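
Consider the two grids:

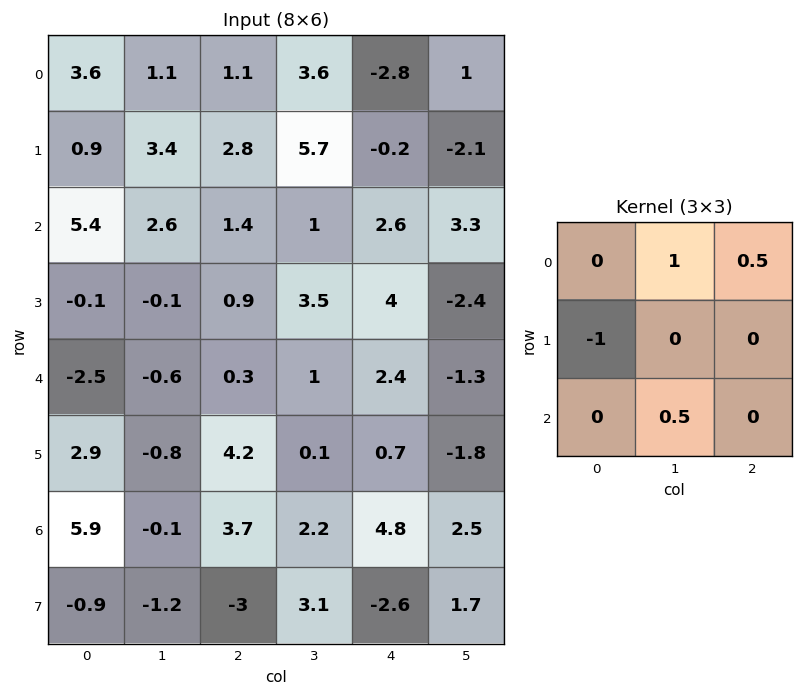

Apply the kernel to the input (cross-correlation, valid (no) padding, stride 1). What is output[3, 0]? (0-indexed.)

2.45

The receptive field on the input at this output position is [-0.1 -0.1 0.9 / -2.5 -0.6 0.3 / 2.9 -0.8 4.2]. Elementwise product with the kernel and sum: -0.1·1 + 0.9·0.5 + -2.5·-1 + -0.8·0.5.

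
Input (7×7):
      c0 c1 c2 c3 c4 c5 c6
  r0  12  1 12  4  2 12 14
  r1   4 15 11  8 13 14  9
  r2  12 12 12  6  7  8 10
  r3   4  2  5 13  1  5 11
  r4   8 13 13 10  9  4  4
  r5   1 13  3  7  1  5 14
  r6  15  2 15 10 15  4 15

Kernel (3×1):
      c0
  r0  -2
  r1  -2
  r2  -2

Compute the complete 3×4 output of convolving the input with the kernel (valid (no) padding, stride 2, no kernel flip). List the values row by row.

-56 -70 -44 -66
-48 -60 -34 -50
-48 -62 -50 -66

Output[0,0]: The receptive field on the input at this output position is [12 / 4 / 12]. Elementwise product with the kernel and sum: 12·-2 + 4·-2 + 12·-2.
Output[0,1]: The receptive field on the input at this output position is [12 / 11 / 12]. Elementwise product with the kernel and sum: 12·-2 + 11·-2 + 12·-2.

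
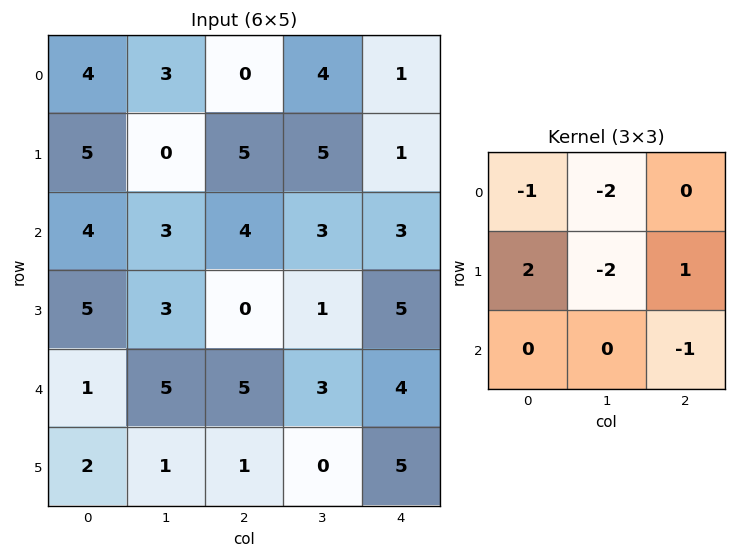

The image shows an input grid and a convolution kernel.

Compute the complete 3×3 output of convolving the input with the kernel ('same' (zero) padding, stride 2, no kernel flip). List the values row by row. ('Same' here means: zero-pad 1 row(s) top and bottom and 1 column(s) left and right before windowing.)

Output[0,0]: The receptive field on the zero-padded input at this output position is [0 0 0 / 0 4 3 / 0 5 0]. Elementwise product with the kernel and sum: 0·-1 + 0·-2 + 0·2 + 4·-2 + 3·1 + 0·-1.
Output[0,1]: The receptive field on the zero-padded input at this output position is [0 0 0 / 3 0 4 / 0 5 5]. Elementwise product with the kernel and sum: 0·-1 + 0·-2 + 3·2 + 0·-2 + 4·1 + 5·-1.

-5 5 6
-18 -10 -7
-8 0 -13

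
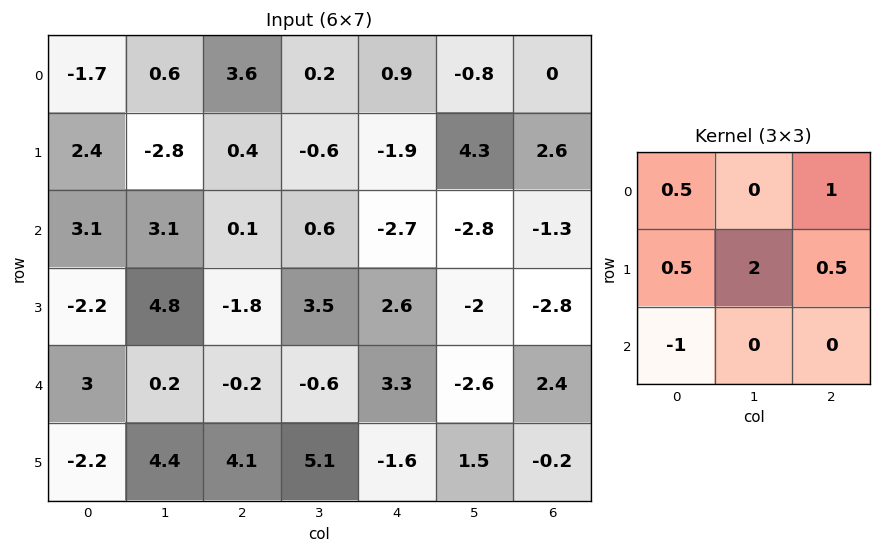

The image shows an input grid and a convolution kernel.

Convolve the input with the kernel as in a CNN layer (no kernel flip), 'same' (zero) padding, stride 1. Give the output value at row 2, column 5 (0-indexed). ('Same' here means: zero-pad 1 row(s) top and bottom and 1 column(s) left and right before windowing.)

The receptive field on the zero-padded input at this output position is [-1.9 4.3 2.6 / -2.7 -2.8 -1.3 / 2.6 -2 -2.8]. Elementwise product with the kernel and sum: -1.9·0.5 + 2.6·1 + -2.7·0.5 + -2.8·2 + -1.3·0.5 + 2.6·-1.

-8.55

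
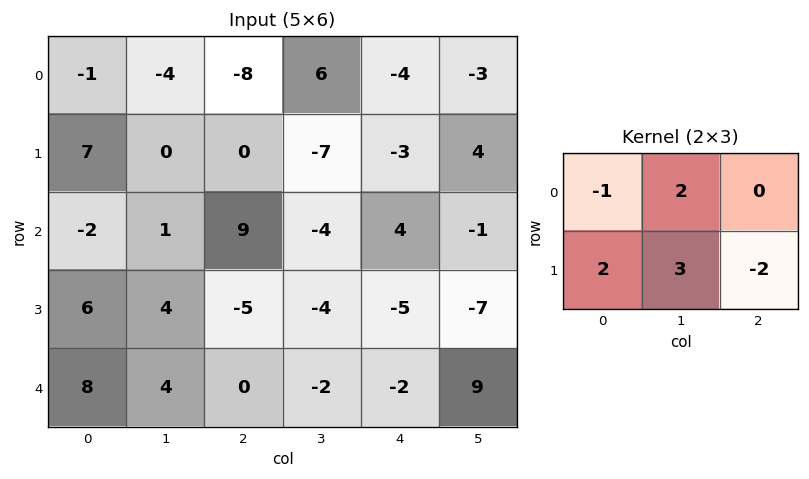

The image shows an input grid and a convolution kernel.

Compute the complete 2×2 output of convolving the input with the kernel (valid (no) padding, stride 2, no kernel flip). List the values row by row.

Output[0,0]: The receptive field on the input at this output position is [-1 -4 -8 / 7 0 0]. Elementwise product with the kernel and sum: -1·-1 + -4·2 + 7·2 + 0·3 + 0·-2.
Output[0,1]: The receptive field on the input at this output position is [-8 6 -4 / 0 -7 -3]. Elementwise product with the kernel and sum: -8·-1 + 6·2 + 0·2 + -7·3 + -3·-2.

7 5
38 -29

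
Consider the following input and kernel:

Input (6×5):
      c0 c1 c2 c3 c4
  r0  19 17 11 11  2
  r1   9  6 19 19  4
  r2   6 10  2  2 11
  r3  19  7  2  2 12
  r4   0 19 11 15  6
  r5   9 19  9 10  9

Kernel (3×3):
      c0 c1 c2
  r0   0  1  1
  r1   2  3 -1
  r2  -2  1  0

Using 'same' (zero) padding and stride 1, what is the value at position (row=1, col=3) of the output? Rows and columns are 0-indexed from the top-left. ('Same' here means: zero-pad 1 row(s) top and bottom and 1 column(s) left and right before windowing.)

The receptive field on the zero-padded input at this output position is [11 11 2 / 19 19 4 / 2 2 11]. Elementwise product with the kernel and sum: 11·1 + 2·1 + 19·2 + 19·3 + 4·-1 + 2·-2 + 2·1.

102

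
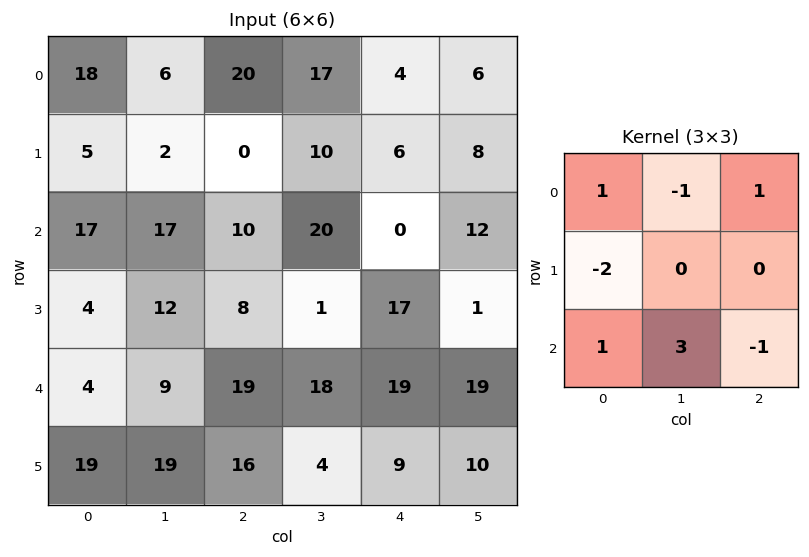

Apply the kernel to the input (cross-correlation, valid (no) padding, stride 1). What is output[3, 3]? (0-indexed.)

The receptive field on the input at this output position is [1 17 1 / 18 19 19 / 4 9 10]. Elementwise product with the kernel and sum: 1·1 + 17·-1 + 1·1 + 18·-2 + 4·1 + 9·3 + 10·-1.

-30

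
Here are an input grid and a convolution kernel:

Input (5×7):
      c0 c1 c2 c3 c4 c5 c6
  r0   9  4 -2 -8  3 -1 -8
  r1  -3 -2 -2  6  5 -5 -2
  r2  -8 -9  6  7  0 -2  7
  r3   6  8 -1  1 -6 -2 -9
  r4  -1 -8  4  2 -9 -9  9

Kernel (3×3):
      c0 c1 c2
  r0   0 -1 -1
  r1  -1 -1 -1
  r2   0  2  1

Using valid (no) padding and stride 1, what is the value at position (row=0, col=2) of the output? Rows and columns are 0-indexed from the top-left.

10

The receptive field on the input at this output position is [-2 -8 3 / -2 6 5 / 6 7 0]. Elementwise product with the kernel and sum: -8·-1 + 3·-1 + -2·-1 + 6·-1 + 5·-1 + 7·2 + 0·1.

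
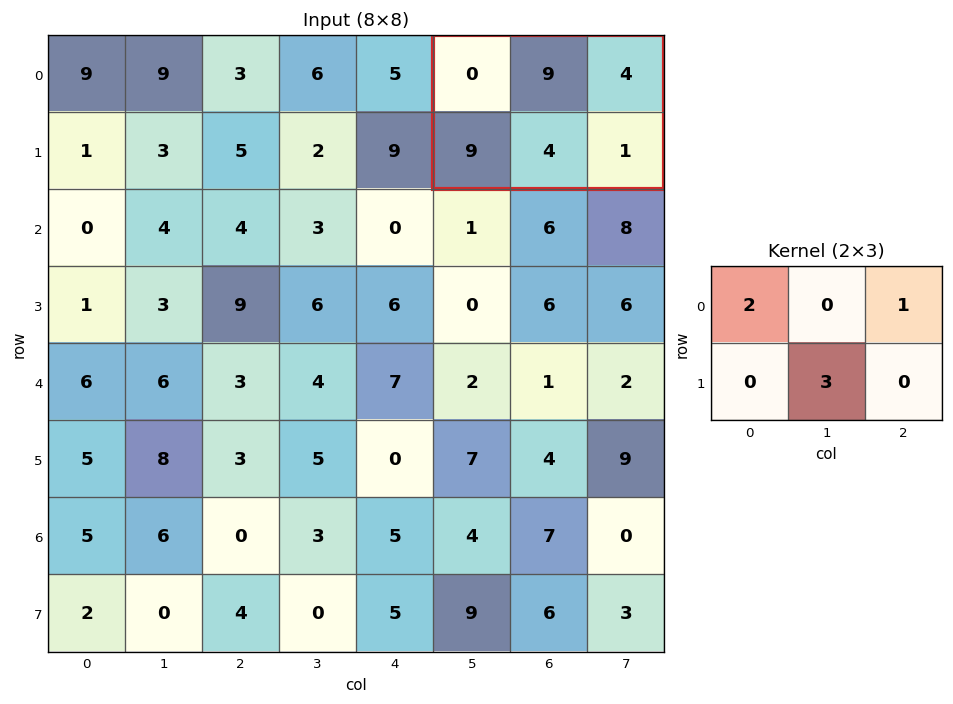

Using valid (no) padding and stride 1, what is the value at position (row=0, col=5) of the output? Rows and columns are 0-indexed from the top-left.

The receptive field on the input at this output position is [0 9 4 / 9 4 1]. Elementwise product with the kernel and sum: 0·2 + 4·1 + 4·3.

16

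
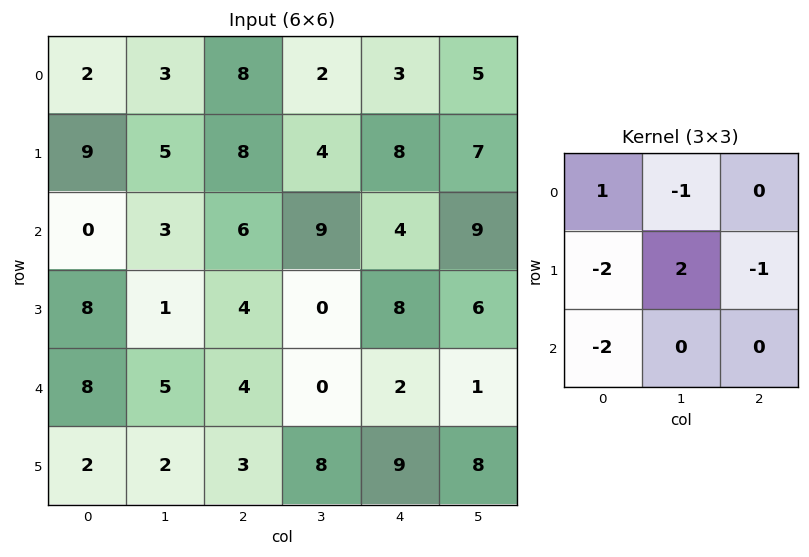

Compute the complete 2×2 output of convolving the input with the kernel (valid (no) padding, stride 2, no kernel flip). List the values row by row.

-17 -22
-37 -27

Output[0,0]: The receptive field on the input at this output position is [2 3 8 / 9 5 8 / 0 3 6]. Elementwise product with the kernel and sum: 2·1 + 3·-1 + 9·-2 + 5·2 + 8·-1 + 0·-2.
Output[0,1]: The receptive field on the input at this output position is [8 2 3 / 8 4 8 / 6 9 4]. Elementwise product with the kernel and sum: 8·1 + 2·-1 + 8·-2 + 4·2 + 8·-1 + 6·-2.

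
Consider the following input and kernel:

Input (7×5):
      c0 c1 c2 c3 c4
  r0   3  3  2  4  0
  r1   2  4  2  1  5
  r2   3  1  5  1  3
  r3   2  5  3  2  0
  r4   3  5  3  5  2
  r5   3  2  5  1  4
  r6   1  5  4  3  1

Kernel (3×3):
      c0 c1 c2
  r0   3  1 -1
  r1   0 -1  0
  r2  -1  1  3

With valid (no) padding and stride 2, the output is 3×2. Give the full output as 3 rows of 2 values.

19 14
11 19
25 13

Output[0,0]: The receptive field on the input at this output position is [3 3 2 / 2 4 2 / 3 1 5]. Elementwise product with the kernel and sum: 3·3 + 3·1 + 2·-1 + 4·-1 + 3·-1 + 1·1 + 5·3.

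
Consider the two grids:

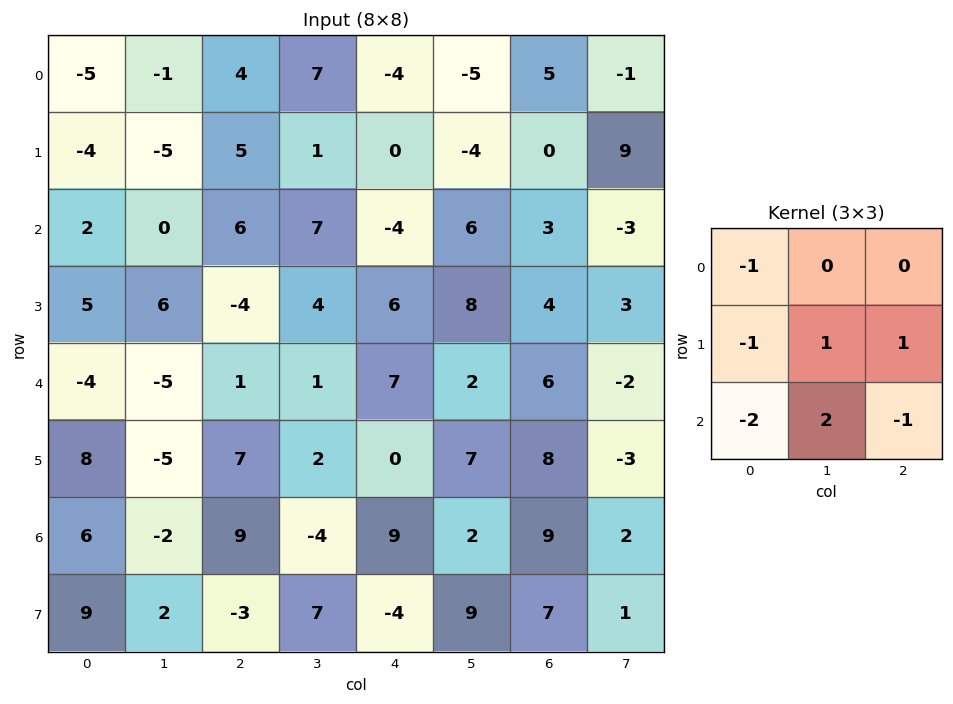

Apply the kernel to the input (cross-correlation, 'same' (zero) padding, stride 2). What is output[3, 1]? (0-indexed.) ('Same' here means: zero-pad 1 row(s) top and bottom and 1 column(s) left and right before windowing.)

-5

The receptive field on the zero-padded input at this output position is [-5 7 2 / -2 9 -4 / 2 -3 7]. Elementwise product with the kernel and sum: -5·-1 + -2·-1 + 9·1 + -4·1 + 2·-2 + -3·2 + 7·-1.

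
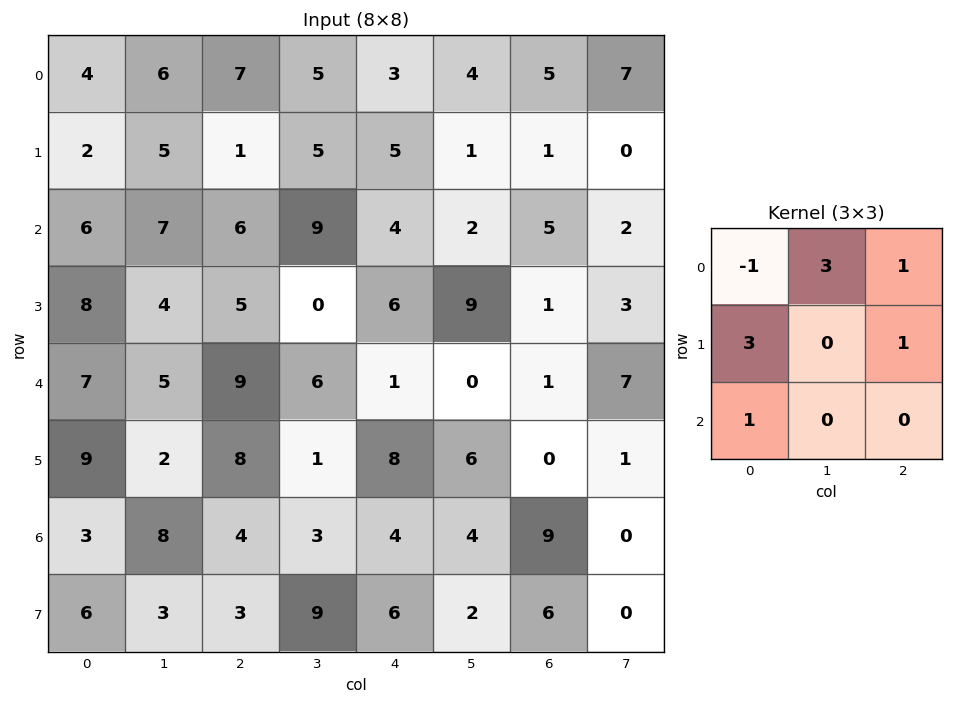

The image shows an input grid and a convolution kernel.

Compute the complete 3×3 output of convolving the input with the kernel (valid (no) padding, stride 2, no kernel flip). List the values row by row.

34 25 34
57 55 27
55 46 28

Output[0,0]: The receptive field on the input at this output position is [4 6 7 / 2 5 1 / 6 7 6]. Elementwise product with the kernel and sum: 4·-1 + 6·3 + 7·1 + 2·3 + 1·1 + 6·1.
Output[0,1]: The receptive field on the input at this output position is [7 5 3 / 1 5 5 / 6 9 4]. Elementwise product with the kernel and sum: 7·-1 + 5·3 + 3·1 + 1·3 + 5·1 + 6·1.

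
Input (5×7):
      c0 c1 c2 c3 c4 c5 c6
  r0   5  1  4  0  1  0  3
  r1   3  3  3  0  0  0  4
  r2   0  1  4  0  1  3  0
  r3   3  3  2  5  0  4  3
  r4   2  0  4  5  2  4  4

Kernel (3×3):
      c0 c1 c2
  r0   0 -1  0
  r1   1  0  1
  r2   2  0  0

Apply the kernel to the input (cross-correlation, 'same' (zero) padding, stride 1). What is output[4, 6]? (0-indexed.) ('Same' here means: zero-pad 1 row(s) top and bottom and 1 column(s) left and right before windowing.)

1

The receptive field on the zero-padded input at this output position is [4 3 0 / 4 4 0 / 0 0 0]. Elementwise product with the kernel and sum: 3·-1 + 4·1 + 0·1 + 0·2.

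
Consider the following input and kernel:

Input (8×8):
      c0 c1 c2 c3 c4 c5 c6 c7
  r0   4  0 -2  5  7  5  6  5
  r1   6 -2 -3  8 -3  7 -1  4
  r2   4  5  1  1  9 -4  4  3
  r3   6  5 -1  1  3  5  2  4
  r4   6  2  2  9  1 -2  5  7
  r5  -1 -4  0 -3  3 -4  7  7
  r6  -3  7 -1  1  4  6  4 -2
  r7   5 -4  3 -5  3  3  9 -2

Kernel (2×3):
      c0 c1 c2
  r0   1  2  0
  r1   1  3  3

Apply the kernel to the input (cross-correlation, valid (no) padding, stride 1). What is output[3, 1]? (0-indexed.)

38

The receptive field on the input at this output position is [5 -1 1 / 2 2 9]. Elementwise product with the kernel and sum: 5·1 + -1·2 + 2·1 + 2·3 + 9·3.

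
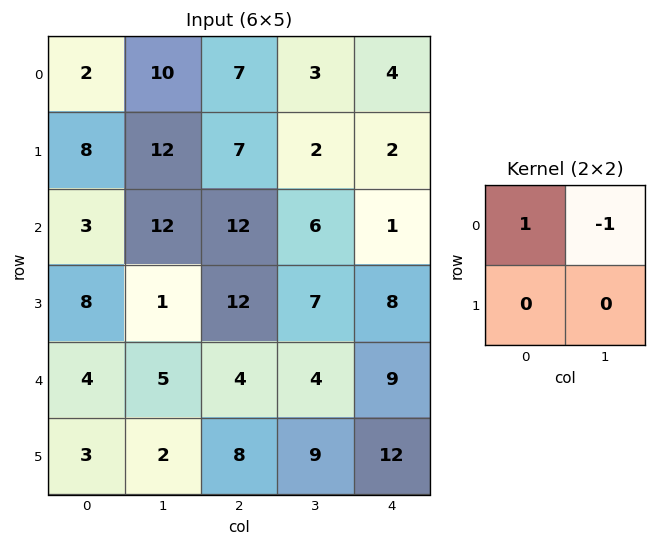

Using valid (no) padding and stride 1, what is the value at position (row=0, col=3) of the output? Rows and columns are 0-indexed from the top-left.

-1

The receptive field on the input at this output position is [3 4 / 2 2]. Elementwise product with the kernel and sum: 3·1 + 4·-1.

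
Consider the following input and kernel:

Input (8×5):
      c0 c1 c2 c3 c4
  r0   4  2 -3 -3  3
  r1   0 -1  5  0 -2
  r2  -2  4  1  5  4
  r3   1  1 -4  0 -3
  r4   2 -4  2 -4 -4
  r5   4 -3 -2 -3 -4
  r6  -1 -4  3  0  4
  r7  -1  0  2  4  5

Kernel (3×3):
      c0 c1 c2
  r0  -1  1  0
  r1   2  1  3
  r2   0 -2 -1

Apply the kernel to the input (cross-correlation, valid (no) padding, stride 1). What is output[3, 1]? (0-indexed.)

-16

The receptive field on the input at this output position is [1 -4 0 / -4 2 -4 / -3 -2 -3]. Elementwise product with the kernel and sum: 1·-1 + -4·1 + -4·2 + 2·1 + -4·3 + -2·-2 + -3·-1.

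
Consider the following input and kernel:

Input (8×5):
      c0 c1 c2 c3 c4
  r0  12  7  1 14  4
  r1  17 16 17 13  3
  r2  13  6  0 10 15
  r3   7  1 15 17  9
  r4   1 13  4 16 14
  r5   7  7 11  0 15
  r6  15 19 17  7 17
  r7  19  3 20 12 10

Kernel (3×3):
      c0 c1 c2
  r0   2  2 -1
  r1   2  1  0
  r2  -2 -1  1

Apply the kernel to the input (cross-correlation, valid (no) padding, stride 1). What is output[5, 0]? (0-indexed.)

45

The receptive field on the input at this output position is [7 7 11 / 15 19 17 / 19 3 20]. Elementwise product with the kernel and sum: 7·2 + 7·2 + 11·-1 + 15·2 + 19·1 + 19·-2 + 3·-1 + 20·1.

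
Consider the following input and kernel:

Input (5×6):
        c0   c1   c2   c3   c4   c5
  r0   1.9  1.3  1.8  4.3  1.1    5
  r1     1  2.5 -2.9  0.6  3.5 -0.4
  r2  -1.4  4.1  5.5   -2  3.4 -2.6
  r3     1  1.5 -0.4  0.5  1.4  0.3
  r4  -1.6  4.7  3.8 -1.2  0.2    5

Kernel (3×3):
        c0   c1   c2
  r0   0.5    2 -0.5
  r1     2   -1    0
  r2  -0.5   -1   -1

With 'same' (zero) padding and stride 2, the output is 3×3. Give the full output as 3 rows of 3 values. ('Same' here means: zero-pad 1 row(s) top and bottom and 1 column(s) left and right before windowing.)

Output[0,0]: The receptive field on the zero-padded input at this output position is [0 0 0 / 0 1.9 1.3 / 0 1 2.5]. Elementwise product with the kernel and sum: 0·0.5 + 0·2 + 0·-0.5 + 0·2 + 1.9·-1 + 0·-0.5 + 1·-1 + 2.5·-1.

-5.4 1.85 4.1
-0.35 -3 -1.85
2.85 5.3 0.3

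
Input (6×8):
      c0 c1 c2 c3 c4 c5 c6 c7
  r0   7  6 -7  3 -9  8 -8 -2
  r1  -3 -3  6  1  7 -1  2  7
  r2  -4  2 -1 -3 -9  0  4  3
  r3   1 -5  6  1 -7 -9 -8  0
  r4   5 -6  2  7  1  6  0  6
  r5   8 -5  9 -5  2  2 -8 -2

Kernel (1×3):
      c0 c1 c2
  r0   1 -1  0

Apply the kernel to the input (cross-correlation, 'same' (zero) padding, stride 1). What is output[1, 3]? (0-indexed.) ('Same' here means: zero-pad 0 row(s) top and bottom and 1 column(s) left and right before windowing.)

The receptive field on the zero-padded input at this output position is [6 1 7]. Elementwise product with the kernel and sum: 6·1 + 1·-1.

5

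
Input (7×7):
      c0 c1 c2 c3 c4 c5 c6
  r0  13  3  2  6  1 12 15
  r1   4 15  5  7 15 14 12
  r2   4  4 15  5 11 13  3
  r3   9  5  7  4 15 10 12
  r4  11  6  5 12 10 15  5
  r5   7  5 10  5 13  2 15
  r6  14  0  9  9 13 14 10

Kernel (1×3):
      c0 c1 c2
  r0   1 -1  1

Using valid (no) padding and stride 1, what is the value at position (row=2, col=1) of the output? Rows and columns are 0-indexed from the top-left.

-6

The receptive field on the input at this output position is [4 15 5]. Elementwise product with the kernel and sum: 4·1 + 15·-1 + 5·1.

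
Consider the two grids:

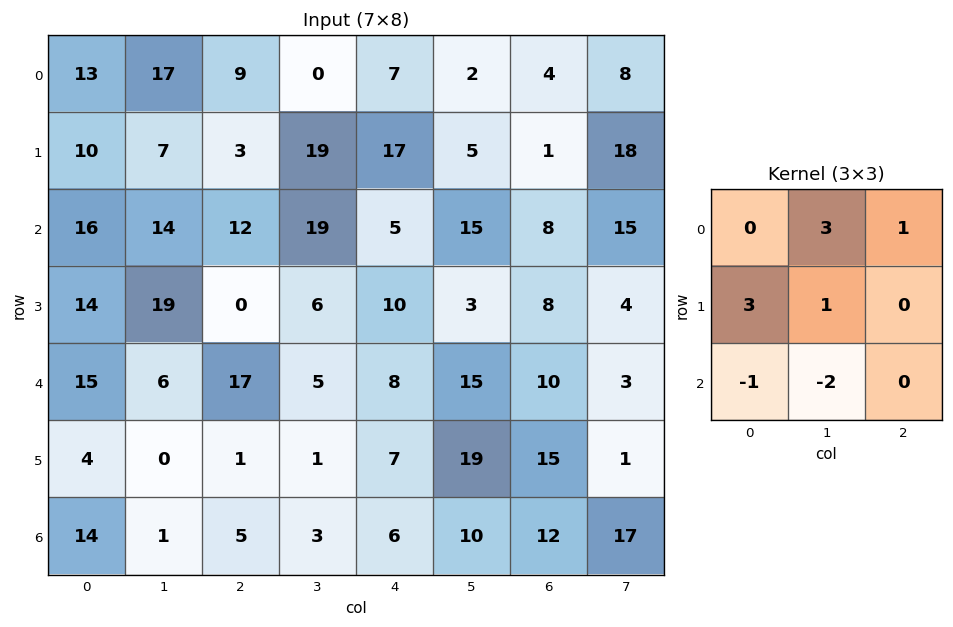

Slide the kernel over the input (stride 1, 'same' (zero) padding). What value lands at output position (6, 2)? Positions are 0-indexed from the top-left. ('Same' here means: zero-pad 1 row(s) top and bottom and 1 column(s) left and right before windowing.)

The receptive field on the zero-padded input at this output position is [0 1 1 / 1 5 3 / 0 0 0]. Elementwise product with the kernel and sum: 1·3 + 1·1 + 1·3 + 5·1 + 0·-1 + 0·-2.

12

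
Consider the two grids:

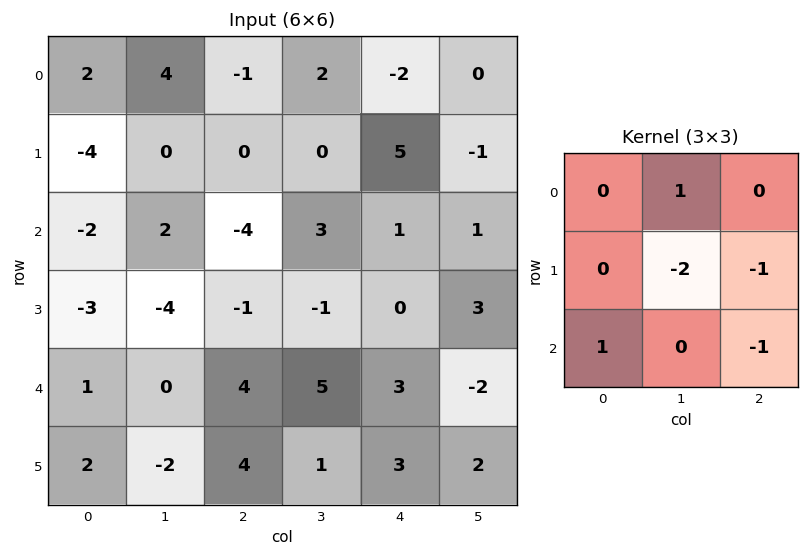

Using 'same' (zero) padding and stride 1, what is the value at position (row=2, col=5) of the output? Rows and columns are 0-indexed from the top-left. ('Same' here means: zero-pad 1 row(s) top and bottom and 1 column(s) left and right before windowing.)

The receptive field on the zero-padded input at this output position is [5 -1 0 / 1 1 0 / 0 3 0]. Elementwise product with the kernel and sum: -1·1 + 1·-2 + 0·-1 + 0·1 + 0·-1.

-3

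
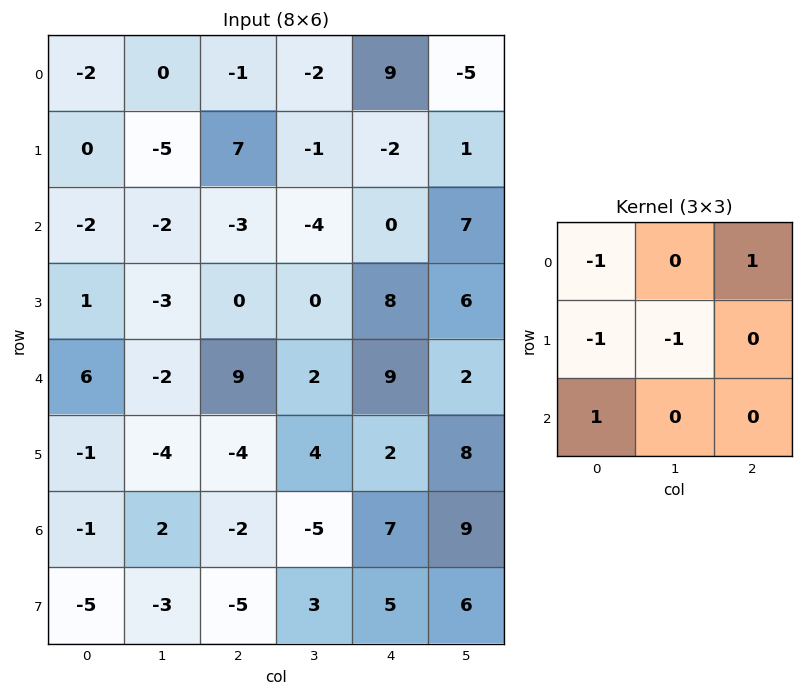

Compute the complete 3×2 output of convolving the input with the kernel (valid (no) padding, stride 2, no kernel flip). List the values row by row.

Output[0,0]: The receptive field on the input at this output position is [-2 0 -1 / 0 -5 7 / -2 -2 -3]. Elementwise product with the kernel and sum: -2·-1 + -1·1 + 0·-1 + -5·-1 + -2·1.
Output[0,1]: The receptive field on the input at this output position is [-1 -2 9 / 7 -1 -2 / -3 -4 0]. Elementwise product with the kernel and sum: -1·-1 + 9·1 + 7·-1 + -1·-1 + -3·1.

4 1
7 12
7 -2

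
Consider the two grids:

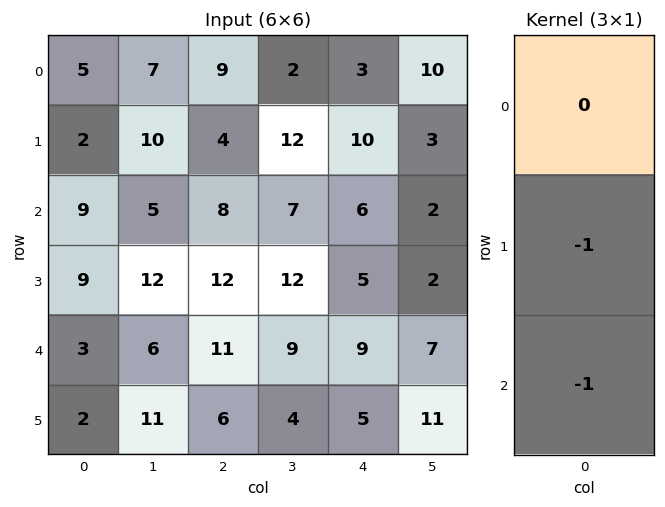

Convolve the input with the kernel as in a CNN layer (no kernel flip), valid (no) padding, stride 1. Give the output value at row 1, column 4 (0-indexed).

-11

The receptive field on the input at this output position is [10 / 6 / 5]. Elementwise product with the kernel and sum: 6·-1 + 5·-1.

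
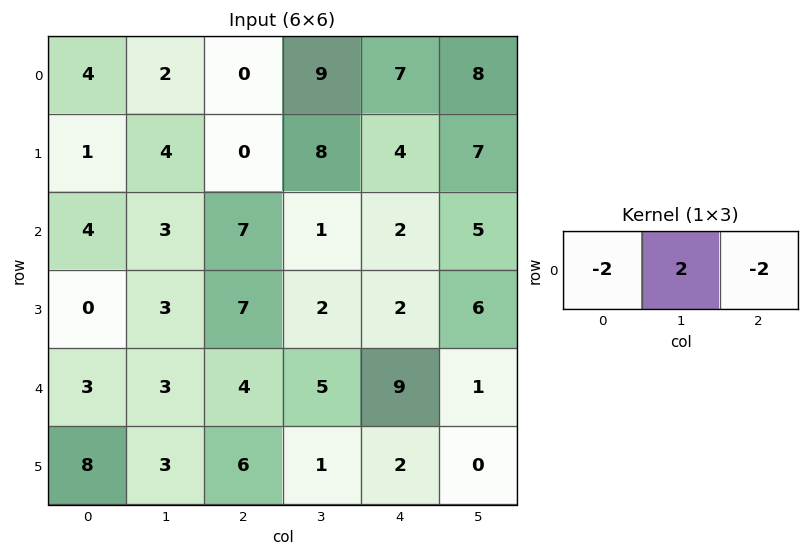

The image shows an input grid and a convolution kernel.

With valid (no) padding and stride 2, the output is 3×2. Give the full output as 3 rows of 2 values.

-4 4
-16 -16
-8 -16

Output[0,0]: The receptive field on the input at this output position is [4 2 0]. Elementwise product with the kernel and sum: 4·-2 + 2·2 + 0·-2.
Output[0,1]: The receptive field on the input at this output position is [0 9 7]. Elementwise product with the kernel and sum: 0·-2 + 9·2 + 7·-2.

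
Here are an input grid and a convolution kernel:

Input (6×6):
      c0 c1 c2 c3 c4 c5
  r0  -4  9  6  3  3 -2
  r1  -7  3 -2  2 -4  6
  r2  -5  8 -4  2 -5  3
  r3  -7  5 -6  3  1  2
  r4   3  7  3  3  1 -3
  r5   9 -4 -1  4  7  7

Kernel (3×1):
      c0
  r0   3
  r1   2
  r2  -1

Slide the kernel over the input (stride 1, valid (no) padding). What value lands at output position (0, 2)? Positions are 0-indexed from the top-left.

The receptive field on the input at this output position is [6 / -2 / -4]. Elementwise product with the kernel and sum: 6·3 + -2·2 + -4·-1.

18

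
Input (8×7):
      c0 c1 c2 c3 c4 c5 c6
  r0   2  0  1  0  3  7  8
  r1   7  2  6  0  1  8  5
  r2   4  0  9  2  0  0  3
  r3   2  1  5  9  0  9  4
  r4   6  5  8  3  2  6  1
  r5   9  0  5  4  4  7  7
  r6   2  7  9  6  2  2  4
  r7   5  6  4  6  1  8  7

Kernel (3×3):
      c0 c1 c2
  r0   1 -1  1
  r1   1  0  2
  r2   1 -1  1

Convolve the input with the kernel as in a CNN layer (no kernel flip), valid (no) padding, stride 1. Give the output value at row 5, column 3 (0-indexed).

30

The receptive field on the input at this output position is [4 4 7 / 6 2 2 / 6 1 8]. Elementwise product with the kernel and sum: 4·1 + 4·-1 + 7·1 + 6·1 + 2·2 + 6·1 + 1·-1 + 8·1.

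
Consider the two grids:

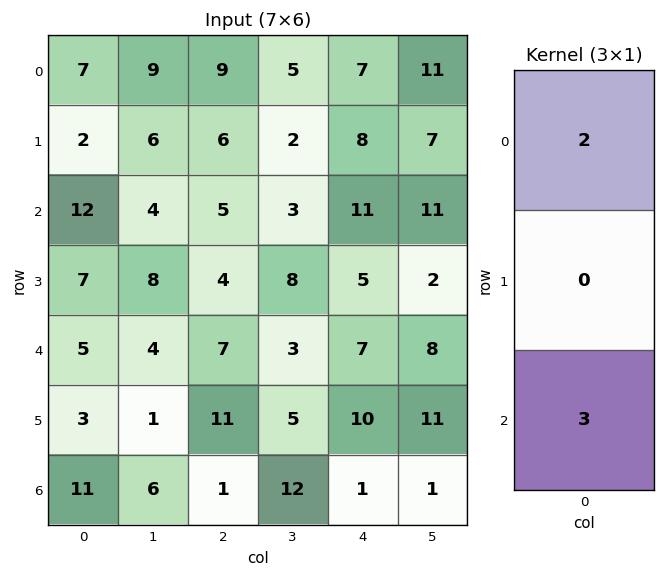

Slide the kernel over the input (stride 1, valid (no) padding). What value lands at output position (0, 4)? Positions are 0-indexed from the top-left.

The receptive field on the input at this output position is [7 / 8 / 11]. Elementwise product with the kernel and sum: 7·2 + 11·3.

47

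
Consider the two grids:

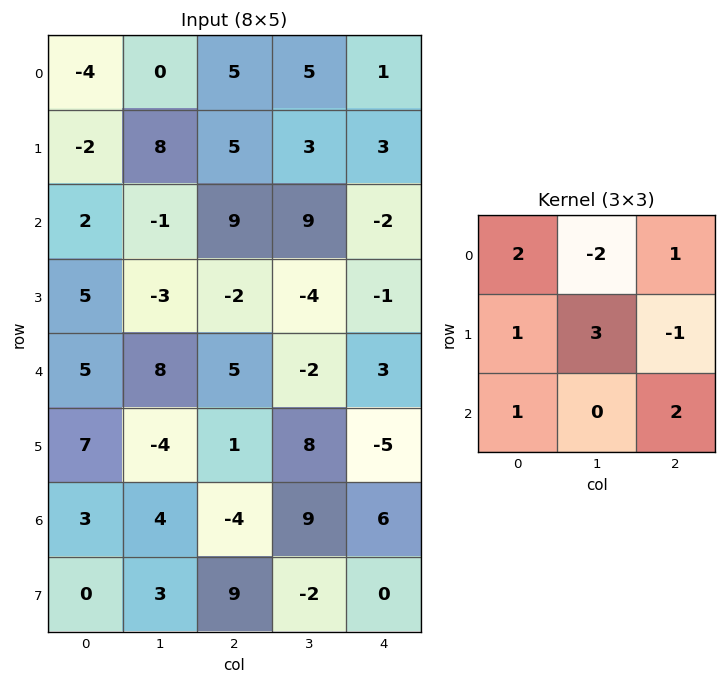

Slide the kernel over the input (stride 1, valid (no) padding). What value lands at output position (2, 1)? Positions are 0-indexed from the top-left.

-12

The receptive field on the input at this output position is [-1 9 9 / -3 -2 -4 / 8 5 -2]. Elementwise product with the kernel and sum: -1·2 + 9·-2 + 9·1 + -3·1 + -2·3 + -4·-1 + 8·1 + -2·2.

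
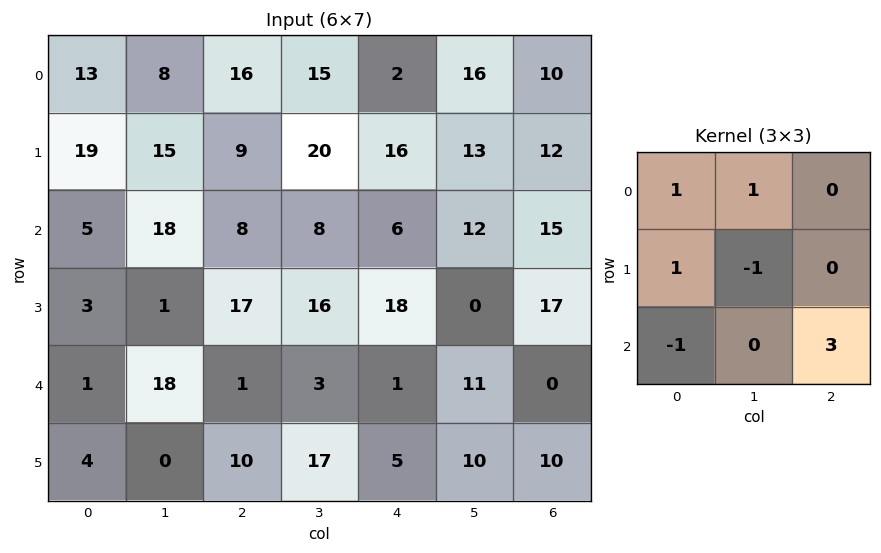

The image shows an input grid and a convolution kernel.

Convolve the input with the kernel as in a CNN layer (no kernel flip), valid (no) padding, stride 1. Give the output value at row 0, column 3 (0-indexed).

The receptive field on the input at this output position is [15 2 16 / 20 16 13 / 8 6 12]. Elementwise product with the kernel and sum: 15·1 + 2·1 + 20·1 + 16·-1 + 8·-1 + 12·3.

49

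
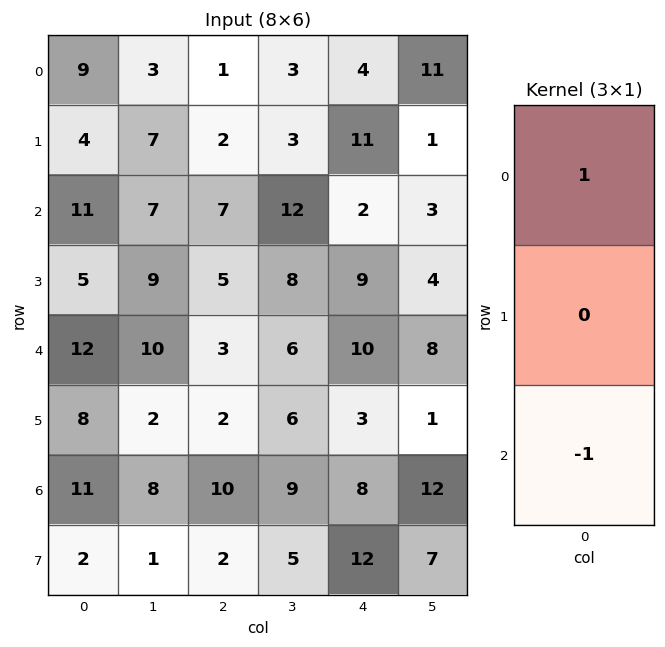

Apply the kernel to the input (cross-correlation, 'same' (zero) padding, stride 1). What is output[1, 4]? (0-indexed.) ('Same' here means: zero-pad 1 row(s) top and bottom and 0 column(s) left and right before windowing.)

2

The receptive field on the zero-padded input at this output position is [4 / 11 / 2]. Elementwise product with the kernel and sum: 4·1 + 2·-1.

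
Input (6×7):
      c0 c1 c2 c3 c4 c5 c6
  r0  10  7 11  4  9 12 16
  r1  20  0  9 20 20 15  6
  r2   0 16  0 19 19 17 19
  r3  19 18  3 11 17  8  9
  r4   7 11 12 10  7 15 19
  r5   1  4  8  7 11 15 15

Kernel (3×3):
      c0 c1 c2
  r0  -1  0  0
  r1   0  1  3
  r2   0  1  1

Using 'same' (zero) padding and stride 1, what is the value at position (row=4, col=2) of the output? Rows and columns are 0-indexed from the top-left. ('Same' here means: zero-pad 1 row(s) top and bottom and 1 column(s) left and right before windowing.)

39

The receptive field on the zero-padded input at this output position is [18 3 11 / 11 12 10 / 4 8 7]. Elementwise product with the kernel and sum: 18·-1 + 12·1 + 10·3 + 8·1 + 7·1.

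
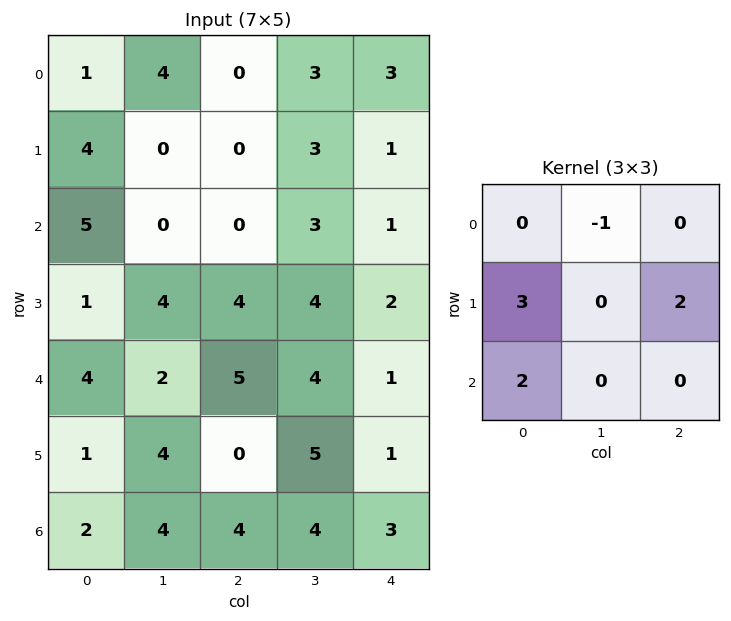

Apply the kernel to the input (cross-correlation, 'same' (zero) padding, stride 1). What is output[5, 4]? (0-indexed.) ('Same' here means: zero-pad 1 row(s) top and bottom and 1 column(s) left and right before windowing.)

The receptive field on the zero-padded input at this output position is [4 1 0 / 5 1 0 / 4 3 0]. Elementwise product with the kernel and sum: 1·-1 + 5·3 + 0·2 + 4·2.

22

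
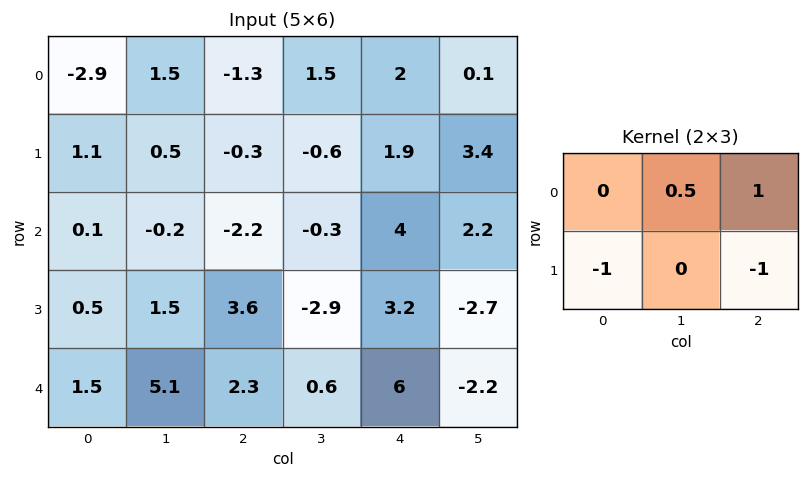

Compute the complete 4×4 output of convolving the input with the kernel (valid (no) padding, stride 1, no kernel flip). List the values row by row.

Output[0,0]: The receptive field on the input at this output position is [-2.9 1.5 -1.3 / 1.1 0.5 -0.3]. Elementwise product with the kernel and sum: 1.5·0.5 + -1.3·1 + 1.1·-1 + -0.3·-1.
Output[0,1]: The receptive field on the input at this output position is [1.5 -1.3 1.5 / 0.5 -0.3 -0.6]. Elementwise product with the kernel and sum: -1.3·0.5 + 1.5·1 + 0.5·-1 + -0.6·-1.

-1.35 0.95 1.15 -1.7
2.05 -0.25 -0.2 2.45
-6.4 -0 -2.95 9.8
0.55 -6.8 -6.55 0.5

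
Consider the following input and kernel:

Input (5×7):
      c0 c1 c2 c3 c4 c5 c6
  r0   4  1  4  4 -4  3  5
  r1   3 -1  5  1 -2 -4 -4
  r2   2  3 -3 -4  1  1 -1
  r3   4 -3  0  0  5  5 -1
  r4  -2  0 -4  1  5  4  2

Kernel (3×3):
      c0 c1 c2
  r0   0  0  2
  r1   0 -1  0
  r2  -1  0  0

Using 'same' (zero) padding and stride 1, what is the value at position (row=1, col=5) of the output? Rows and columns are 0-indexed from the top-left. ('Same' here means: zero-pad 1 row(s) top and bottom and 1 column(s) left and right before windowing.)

13

The receptive field on the zero-padded input at this output position is [-4 3 5 / -2 -4 -4 / 1 1 -1]. Elementwise product with the kernel and sum: 5·2 + -4·-1 + 1·-1.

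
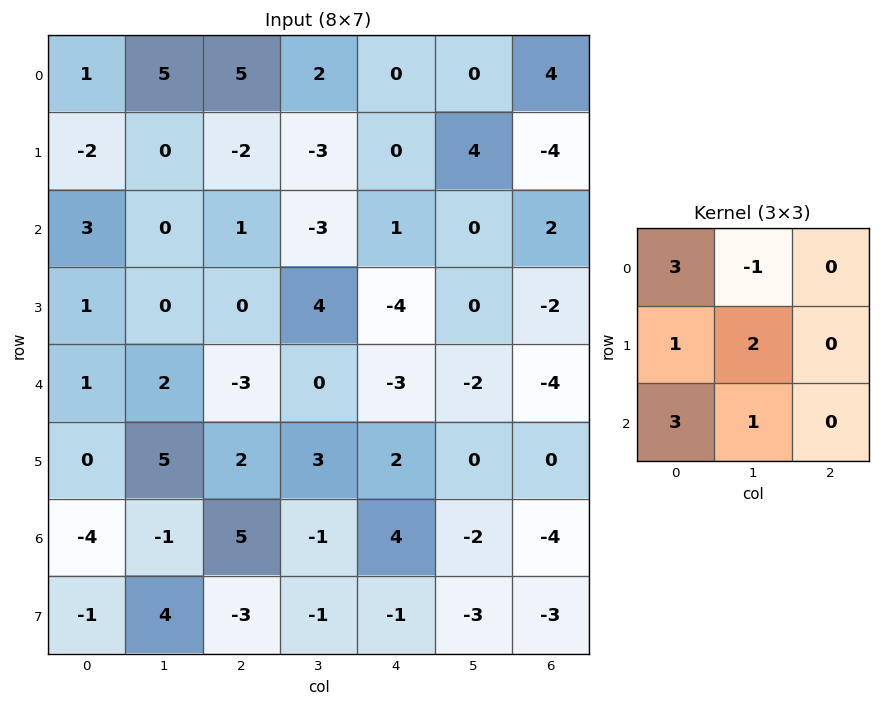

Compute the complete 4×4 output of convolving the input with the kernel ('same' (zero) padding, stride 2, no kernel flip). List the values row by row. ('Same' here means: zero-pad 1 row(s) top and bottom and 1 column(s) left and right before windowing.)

Output[0,0]: The receptive field on the zero-padded input at this output position is [0 0 0 / 0 1 5 / 0 -2 0]. Elementwise product with the kernel and sum: 0·3 + 0·-1 + 0·1 + 1·2 + 0·3 + -2·1.

0 13 -7 16
9 4 -2 18
1 13 21 -8
-9 31 10 -22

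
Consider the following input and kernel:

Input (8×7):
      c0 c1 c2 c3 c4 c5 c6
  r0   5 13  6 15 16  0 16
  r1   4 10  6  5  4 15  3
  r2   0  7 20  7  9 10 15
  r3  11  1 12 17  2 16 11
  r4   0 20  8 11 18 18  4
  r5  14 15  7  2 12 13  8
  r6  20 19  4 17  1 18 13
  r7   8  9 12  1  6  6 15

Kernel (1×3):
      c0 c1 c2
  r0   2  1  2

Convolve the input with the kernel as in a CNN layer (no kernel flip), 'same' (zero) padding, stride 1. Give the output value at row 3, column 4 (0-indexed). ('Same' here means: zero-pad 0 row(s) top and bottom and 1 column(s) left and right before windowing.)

68

The receptive field on the zero-padded input at this output position is [17 2 16]. Elementwise product with the kernel and sum: 17·2 + 2·1 + 16·2.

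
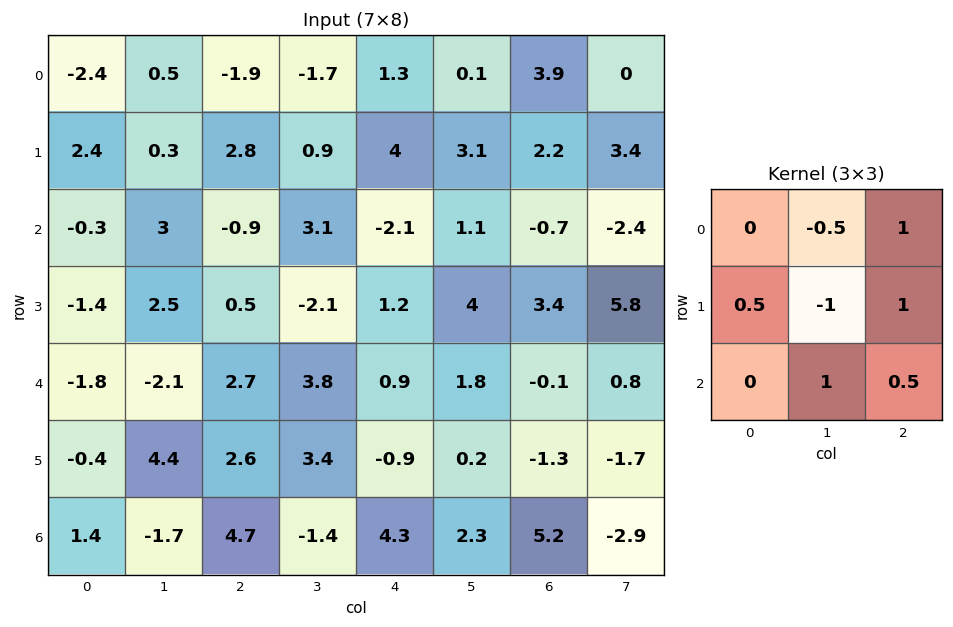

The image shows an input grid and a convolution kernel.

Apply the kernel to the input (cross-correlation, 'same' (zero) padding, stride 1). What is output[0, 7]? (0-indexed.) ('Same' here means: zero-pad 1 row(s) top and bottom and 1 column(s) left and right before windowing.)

The receptive field on the zero-padded input at this output position is [0 0 0 / 3.9 0 0 / 2.2 3.4 0]. Elementwise product with the kernel and sum: 0·-0.5 + 0·1 + 3.9·0.5 + 0·-1 + 0·1 + 3.4·1 + 0·0.5.

5.35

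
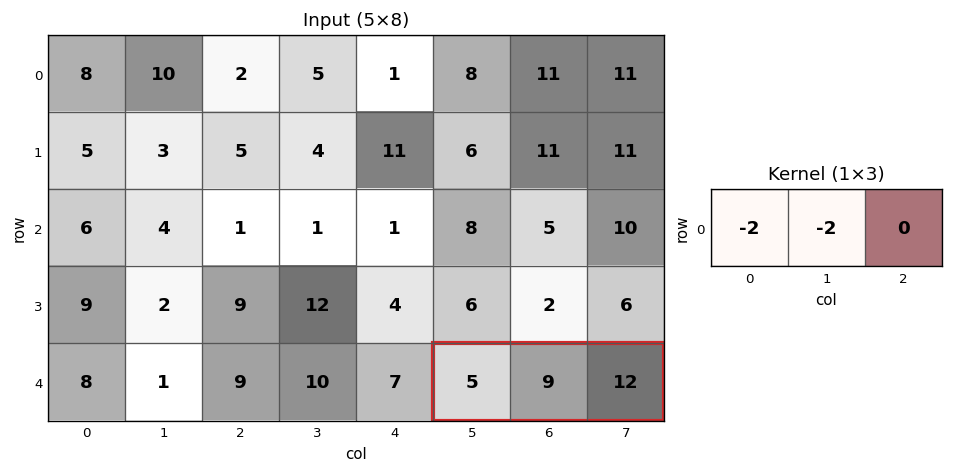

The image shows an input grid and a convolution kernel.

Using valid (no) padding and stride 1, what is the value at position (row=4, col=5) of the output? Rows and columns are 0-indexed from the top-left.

-28

The receptive field on the input at this output position is [5 9 12]. Elementwise product with the kernel and sum: 5·-2 + 9·-2.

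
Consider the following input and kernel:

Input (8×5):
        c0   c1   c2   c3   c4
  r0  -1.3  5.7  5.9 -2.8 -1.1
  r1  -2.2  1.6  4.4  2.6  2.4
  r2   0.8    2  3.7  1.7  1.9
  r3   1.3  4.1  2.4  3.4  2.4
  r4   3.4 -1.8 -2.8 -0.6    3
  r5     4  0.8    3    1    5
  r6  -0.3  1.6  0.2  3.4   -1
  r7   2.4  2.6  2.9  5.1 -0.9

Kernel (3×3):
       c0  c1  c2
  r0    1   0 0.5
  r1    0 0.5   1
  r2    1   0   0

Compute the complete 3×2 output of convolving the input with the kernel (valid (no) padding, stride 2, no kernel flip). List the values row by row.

Output[0,0]: The receptive field on the input at this output position is [-1.3 5.7 5.9 / -2.2 1.6 4.4 / 0.8 2 3.7]. Elementwise product with the kernel and sum: -1.3·1 + 5.9·0.5 + 1.6·0.5 + 4.4·1 + 0.8·1.

7.65 12.75
10.5 5.95
5.1 4.4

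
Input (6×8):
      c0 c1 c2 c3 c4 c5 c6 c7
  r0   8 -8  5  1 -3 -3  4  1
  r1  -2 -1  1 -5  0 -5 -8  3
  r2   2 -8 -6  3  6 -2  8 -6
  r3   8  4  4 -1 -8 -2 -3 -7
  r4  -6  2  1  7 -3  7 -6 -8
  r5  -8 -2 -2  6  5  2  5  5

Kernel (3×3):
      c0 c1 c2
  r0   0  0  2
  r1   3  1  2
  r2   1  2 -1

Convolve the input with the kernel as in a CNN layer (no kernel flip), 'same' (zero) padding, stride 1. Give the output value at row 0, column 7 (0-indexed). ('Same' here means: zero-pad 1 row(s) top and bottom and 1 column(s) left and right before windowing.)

11

The receptive field on the zero-padded input at this output position is [0 0 0 / 4 1 0 / -8 3 0]. Elementwise product with the kernel and sum: 0·2 + 4·3 + 1·1 + 0·2 + -8·1 + 3·2 + 0·-1.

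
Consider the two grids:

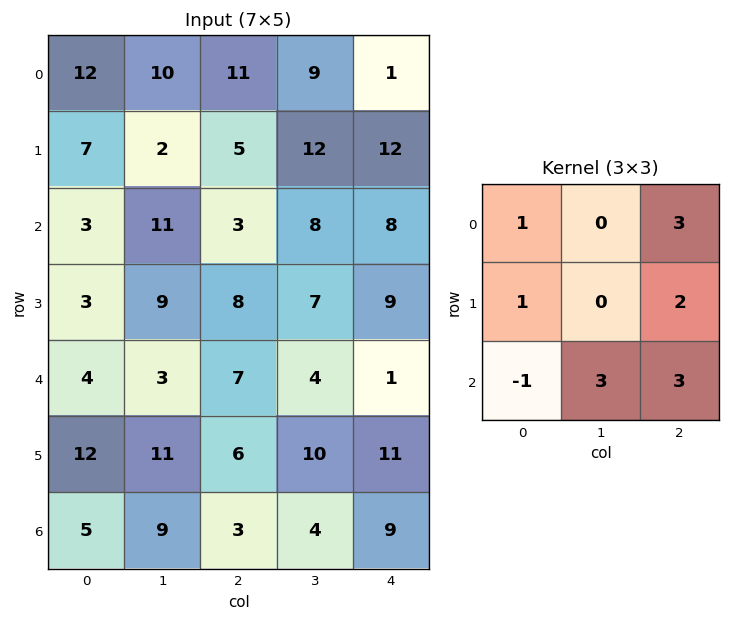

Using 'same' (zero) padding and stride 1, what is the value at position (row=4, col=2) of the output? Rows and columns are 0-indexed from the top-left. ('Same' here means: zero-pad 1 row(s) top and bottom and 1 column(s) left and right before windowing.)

78

The receptive field on the zero-padded input at this output position is [9 8 7 / 3 7 4 / 11 6 10]. Elementwise product with the kernel and sum: 9·1 + 7·3 + 3·1 + 4·2 + 11·-1 + 6·3 + 10·3.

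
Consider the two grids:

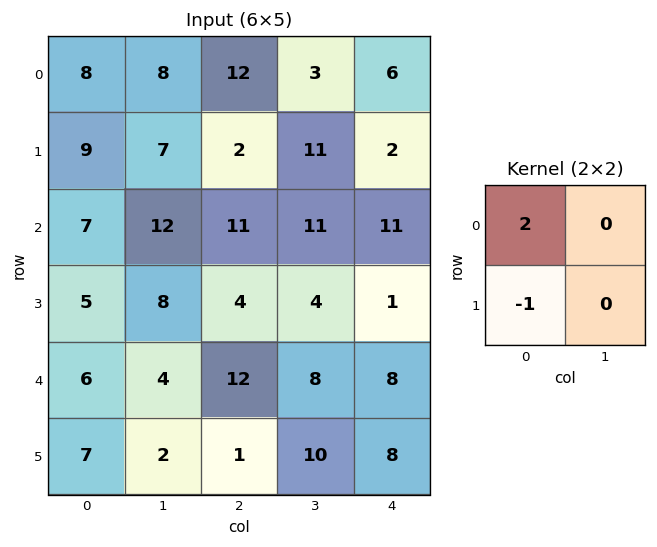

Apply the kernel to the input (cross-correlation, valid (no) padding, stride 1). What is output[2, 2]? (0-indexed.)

The receptive field on the input at this output position is [11 11 / 4 4]. Elementwise product with the kernel and sum: 11·2 + 4·-1.

18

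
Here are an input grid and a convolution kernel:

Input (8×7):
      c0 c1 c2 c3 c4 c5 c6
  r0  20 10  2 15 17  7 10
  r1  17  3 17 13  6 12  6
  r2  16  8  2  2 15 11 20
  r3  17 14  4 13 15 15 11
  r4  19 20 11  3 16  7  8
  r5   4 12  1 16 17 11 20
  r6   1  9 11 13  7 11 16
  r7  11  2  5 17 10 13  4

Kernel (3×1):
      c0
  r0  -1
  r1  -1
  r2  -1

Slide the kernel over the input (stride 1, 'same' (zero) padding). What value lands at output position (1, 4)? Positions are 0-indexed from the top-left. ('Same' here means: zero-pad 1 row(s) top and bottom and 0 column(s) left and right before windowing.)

-38

The receptive field on the zero-padded input at this output position is [17 / 6 / 15]. Elementwise product with the kernel and sum: 17·-1 + 6·-1 + 15·-1.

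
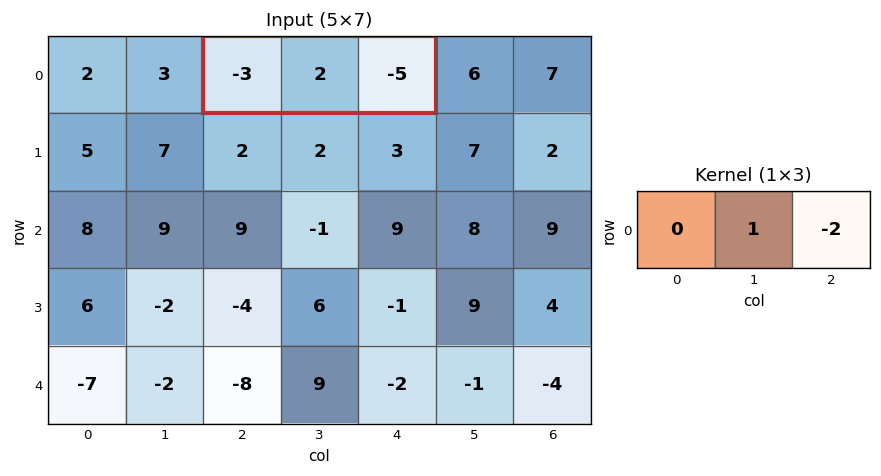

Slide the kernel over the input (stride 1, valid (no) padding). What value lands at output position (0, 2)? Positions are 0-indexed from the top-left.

12

The receptive field on the input at this output position is [-3 2 -5]. Elementwise product with the kernel and sum: 2·1 + -5·-2.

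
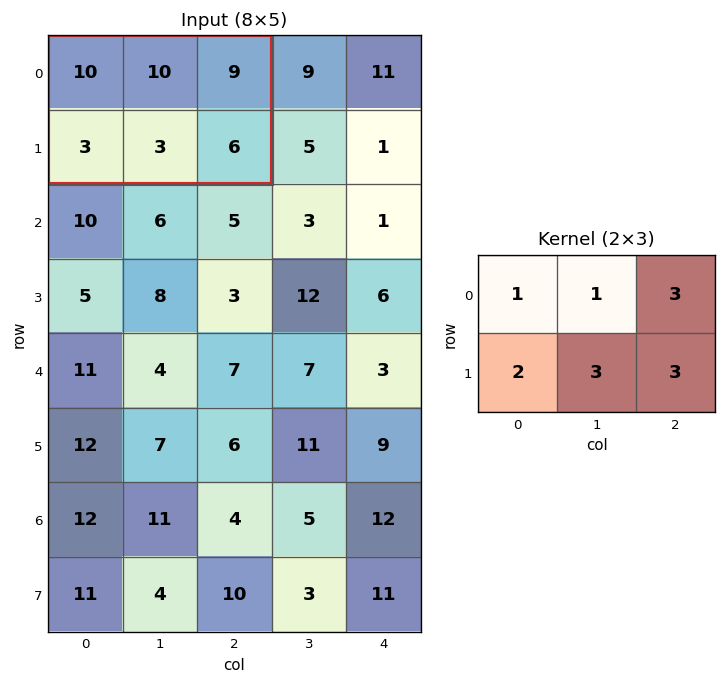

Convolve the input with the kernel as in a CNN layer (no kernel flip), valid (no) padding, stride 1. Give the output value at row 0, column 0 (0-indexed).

The receptive field on the input at this output position is [10 10 9 / 3 3 6]. Elementwise product with the kernel and sum: 10·1 + 10·1 + 9·3 + 3·2 + 3·3 + 6·3.

80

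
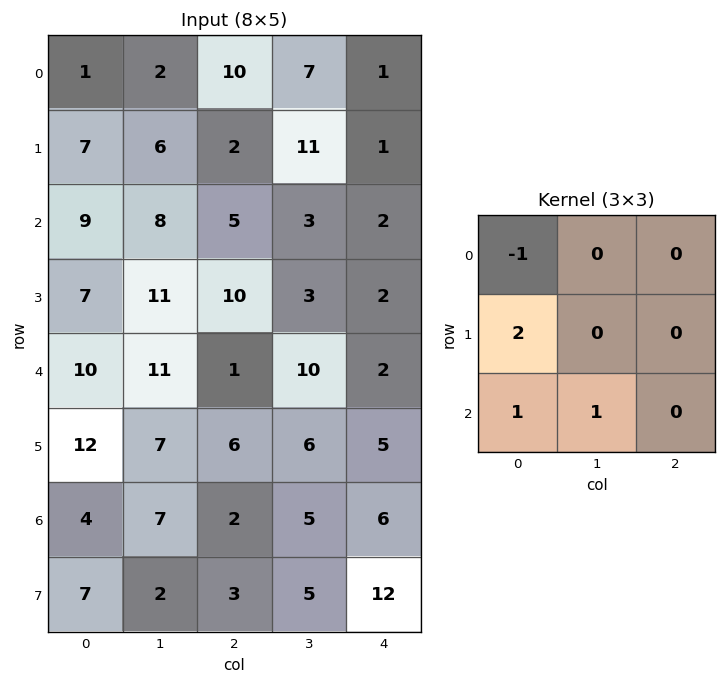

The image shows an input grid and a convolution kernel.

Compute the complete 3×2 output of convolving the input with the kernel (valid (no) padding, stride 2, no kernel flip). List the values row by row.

Output[0,0]: The receptive field on the input at this output position is [1 2 10 / 7 6 2 / 9 8 5]. Elementwise product with the kernel and sum: 1·-1 + 7·2 + 9·1 + 8·1.

30 2
26 26
25 18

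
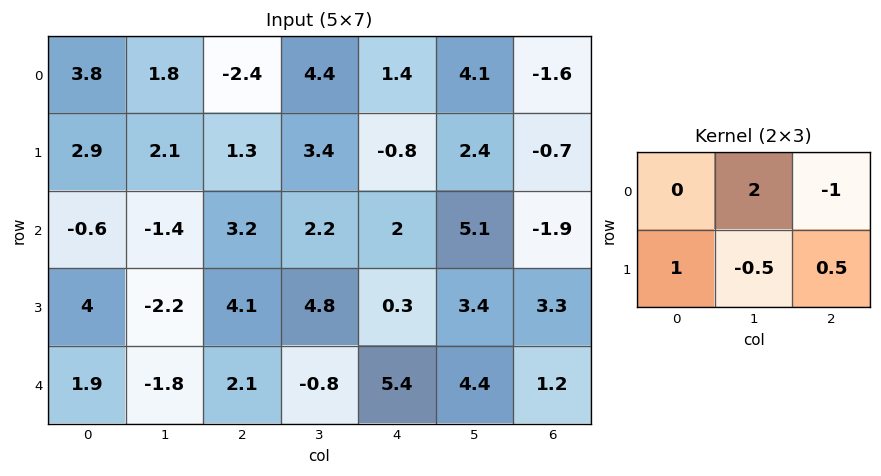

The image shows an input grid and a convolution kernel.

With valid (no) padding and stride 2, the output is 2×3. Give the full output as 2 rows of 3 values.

Output[0,0]: The receptive field on the input at this output position is [3.8 1.8 -2.4 / 2.9 2.1 1.3]. Elementwise product with the kernel and sum: 1.8·2 + -2.4·-1 + 2.9·1 + 2.1·-0.5 + 1.3·0.5.
Output[0,1]: The receptive field on the input at this output position is [-2.4 4.4 1.4 / 1.3 3.4 -0.8]. Elementwise product with the kernel and sum: 4.4·2 + 1.4·-1 + 1.3·1 + 3.4·-0.5 + -0.8·0.5.

8.5 6.6 7.45
1.15 4.25 12.35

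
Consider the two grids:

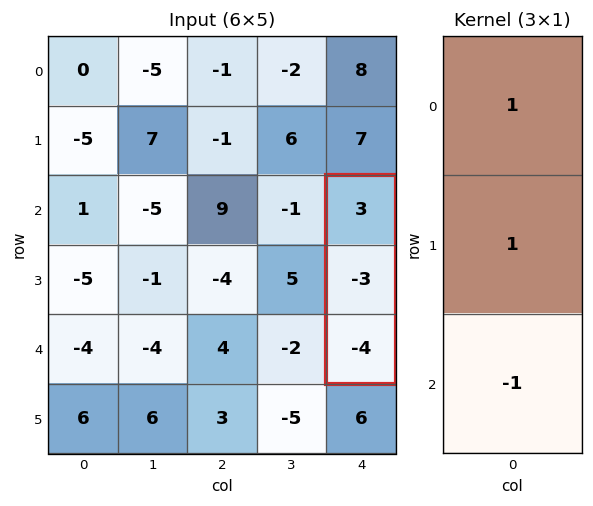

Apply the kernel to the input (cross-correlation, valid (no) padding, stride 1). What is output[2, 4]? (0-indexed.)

The receptive field on the input at this output position is [3 / -3 / -4]. Elementwise product with the kernel and sum: 3·1 + -3·1 + -4·-1.

4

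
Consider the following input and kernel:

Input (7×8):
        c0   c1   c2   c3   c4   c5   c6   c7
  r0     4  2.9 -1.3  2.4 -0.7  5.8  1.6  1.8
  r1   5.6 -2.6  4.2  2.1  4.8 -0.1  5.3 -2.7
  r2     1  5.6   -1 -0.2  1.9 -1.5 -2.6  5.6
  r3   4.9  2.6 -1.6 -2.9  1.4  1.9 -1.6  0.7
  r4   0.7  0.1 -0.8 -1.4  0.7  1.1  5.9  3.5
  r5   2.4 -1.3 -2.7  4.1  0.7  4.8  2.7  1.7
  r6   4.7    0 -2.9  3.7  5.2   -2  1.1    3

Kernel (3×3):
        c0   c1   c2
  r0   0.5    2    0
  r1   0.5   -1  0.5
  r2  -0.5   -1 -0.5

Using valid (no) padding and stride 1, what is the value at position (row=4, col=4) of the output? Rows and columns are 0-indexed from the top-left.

The receptive field on the input at this output position is [0.7 1.1 5.9 / 0.7 4.8 2.7 / 5.2 -2 1.1]. Elementwise product with the kernel and sum: 0.7·0.5 + 1.1·2 + 0.7·0.5 + 4.8·-1 + 2.7·0.5 + 5.2·-0.5 + -2·-1 + 1.1·-0.5.

-1.7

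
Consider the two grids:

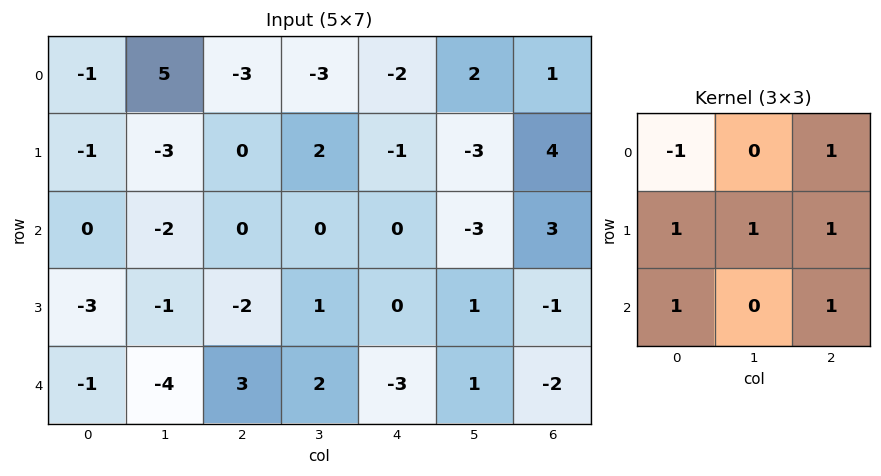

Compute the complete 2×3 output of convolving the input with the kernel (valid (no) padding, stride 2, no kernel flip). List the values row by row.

-6 2 6
-4 -1 -2

Output[0,0]: The receptive field on the input at this output position is [-1 5 -3 / -1 -3 0 / 0 -2 0]. Elementwise product with the kernel and sum: -1·-1 + -3·1 + -1·1 + -3·1 + 0·1 + 0·1 + 0·1.
Output[0,1]: The receptive field on the input at this output position is [-3 -3 -2 / 0 2 -1 / 0 0 0]. Elementwise product with the kernel and sum: -3·-1 + -2·1 + 0·1 + 2·1 + -1·1 + 0·1 + 0·1.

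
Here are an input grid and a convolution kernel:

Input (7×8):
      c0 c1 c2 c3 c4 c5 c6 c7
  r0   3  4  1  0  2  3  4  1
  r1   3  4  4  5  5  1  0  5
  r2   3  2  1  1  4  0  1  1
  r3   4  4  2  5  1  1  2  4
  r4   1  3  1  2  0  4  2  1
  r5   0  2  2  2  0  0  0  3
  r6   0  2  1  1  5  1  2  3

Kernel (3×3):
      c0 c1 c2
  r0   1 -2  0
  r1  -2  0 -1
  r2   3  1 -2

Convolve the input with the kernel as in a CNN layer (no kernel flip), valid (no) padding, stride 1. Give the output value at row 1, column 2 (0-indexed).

The receptive field on the input at this output position is [4 5 5 / 1 1 4 / 2 5 1]. Elementwise product with the kernel and sum: 4·1 + 5·-2 + 1·-2 + 4·-1 + 2·3 + 5·1 + 1·-2.

-3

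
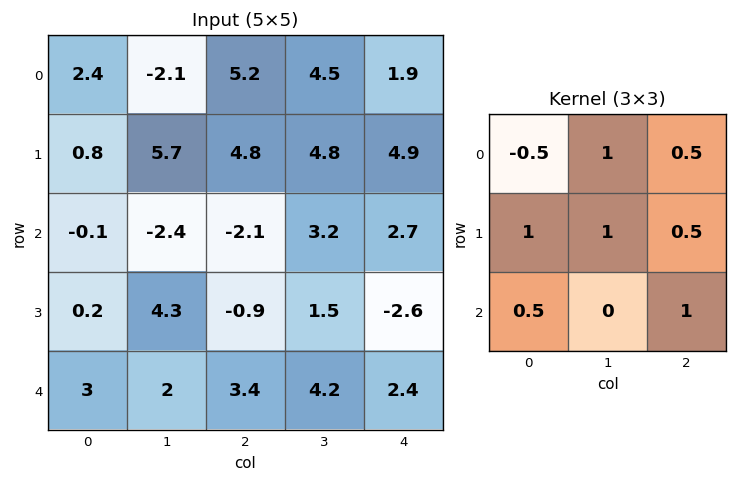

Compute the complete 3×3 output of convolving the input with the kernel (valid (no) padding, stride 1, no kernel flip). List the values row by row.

6.05 23.4 16.55
3.35 5.1 4.25
5.55 10.05 9

Output[0,0]: The receptive field on the input at this output position is [2.4 -2.1 5.2 / 0.8 5.7 4.8 / -0.1 -2.4 -2.1]. Elementwise product with the kernel and sum: 2.4·-0.5 + -2.1·1 + 5.2·0.5 + 0.8·1 + 5.7·1 + 4.8·0.5 + -0.1·0.5 + -2.1·1.
Output[0,1]: The receptive field on the input at this output position is [-2.1 5.2 4.5 / 5.7 4.8 4.8 / -2.4 -2.1 3.2]. Elementwise product with the kernel and sum: -2.1·-0.5 + 5.2·1 + 4.5·0.5 + 5.7·1 + 4.8·1 + 4.8·0.5 + -2.4·0.5 + 3.2·1.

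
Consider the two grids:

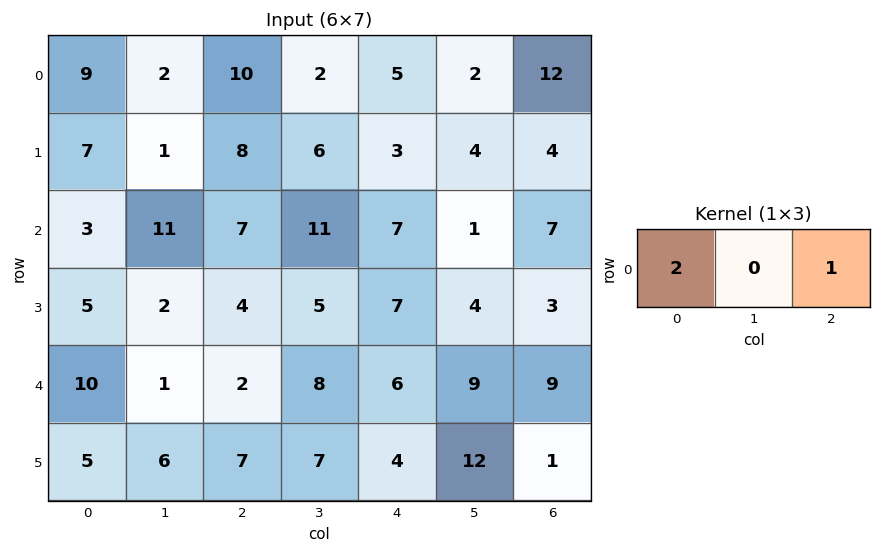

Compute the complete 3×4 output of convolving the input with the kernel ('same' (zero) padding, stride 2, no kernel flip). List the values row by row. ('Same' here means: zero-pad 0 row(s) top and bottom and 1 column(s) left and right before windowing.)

2 6 6 4
11 33 23 2
1 10 25 18

Output[0,0]: The receptive field on the zero-padded input at this output position is [0 9 2]. Elementwise product with the kernel and sum: 0·2 + 2·1.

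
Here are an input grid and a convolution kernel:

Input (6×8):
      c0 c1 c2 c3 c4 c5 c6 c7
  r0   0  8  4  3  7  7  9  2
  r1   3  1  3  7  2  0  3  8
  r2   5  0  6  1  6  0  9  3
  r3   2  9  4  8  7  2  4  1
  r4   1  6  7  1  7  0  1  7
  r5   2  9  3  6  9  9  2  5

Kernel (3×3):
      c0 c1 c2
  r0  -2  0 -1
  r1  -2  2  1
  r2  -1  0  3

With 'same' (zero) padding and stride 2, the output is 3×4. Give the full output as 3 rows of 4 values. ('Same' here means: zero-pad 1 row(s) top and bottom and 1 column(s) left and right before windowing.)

Output[0,0]: The receptive field on the zero-padded input at this output position is [0 0 0 / 0 0 8 / 0 3 1]. Elementwise product with the kernel and sum: 0·-2 + 0·-1 + 0·-2 + 0·2 + 8·1 + 0·-1 + 1·3.
Output[0,1]: The receptive field on the zero-padded input at this output position is [0 0 0 / 8 4 3 / 1 3 7]. Elementwise product with the kernel and sum: 0·-2 + 0·-1 + 8·-2 + 4·2 + 3·1 + 1·-1 + 7·3.

11 15 8 30
36 19 -6 14
26 -14 15 10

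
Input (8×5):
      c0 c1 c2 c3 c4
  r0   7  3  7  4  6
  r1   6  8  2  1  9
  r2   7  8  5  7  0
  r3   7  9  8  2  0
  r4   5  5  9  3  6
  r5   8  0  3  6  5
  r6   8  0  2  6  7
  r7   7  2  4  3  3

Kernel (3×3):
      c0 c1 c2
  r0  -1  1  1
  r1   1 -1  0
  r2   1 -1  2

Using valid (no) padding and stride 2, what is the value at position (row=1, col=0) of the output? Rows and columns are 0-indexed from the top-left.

22

The receptive field on the input at this output position is [7 8 5 / 7 9 8 / 5 5 9]. Elementwise product with the kernel and sum: 7·-1 + 8·1 + 5·1 + 7·1 + 9·-1 + 5·1 + 5·-1 + 9·2.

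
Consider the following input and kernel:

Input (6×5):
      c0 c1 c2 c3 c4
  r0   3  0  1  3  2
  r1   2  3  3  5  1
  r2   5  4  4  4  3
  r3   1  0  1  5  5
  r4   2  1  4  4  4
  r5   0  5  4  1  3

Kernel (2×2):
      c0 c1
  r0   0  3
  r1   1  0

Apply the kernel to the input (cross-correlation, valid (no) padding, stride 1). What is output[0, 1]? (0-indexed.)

6

The receptive field on the input at this output position is [0 1 / 3 3]. Elementwise product with the kernel and sum: 1·3 + 3·1.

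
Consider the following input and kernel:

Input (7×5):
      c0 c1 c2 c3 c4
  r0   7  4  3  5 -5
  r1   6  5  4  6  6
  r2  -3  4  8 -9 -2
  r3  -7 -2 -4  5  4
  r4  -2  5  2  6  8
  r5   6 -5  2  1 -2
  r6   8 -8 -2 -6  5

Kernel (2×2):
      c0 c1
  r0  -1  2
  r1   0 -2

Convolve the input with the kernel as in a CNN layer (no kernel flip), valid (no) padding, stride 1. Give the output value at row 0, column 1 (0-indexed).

-6

The receptive field on the input at this output position is [4 3 / 5 4]. Elementwise product with the kernel and sum: 4·-1 + 3·2 + 4·-2.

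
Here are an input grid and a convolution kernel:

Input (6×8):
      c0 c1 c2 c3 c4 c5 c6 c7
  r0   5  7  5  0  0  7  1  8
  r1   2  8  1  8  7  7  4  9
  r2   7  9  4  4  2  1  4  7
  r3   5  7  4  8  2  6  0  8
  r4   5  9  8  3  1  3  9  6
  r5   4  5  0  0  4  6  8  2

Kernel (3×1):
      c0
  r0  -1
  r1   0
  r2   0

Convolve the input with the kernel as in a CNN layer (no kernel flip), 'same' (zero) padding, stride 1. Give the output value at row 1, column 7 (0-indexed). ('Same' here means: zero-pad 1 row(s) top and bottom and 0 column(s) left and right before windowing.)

-8

The receptive field on the zero-padded input at this output position is [8 / 9 / 7]. Elementwise product with the kernel and sum: 8·-1.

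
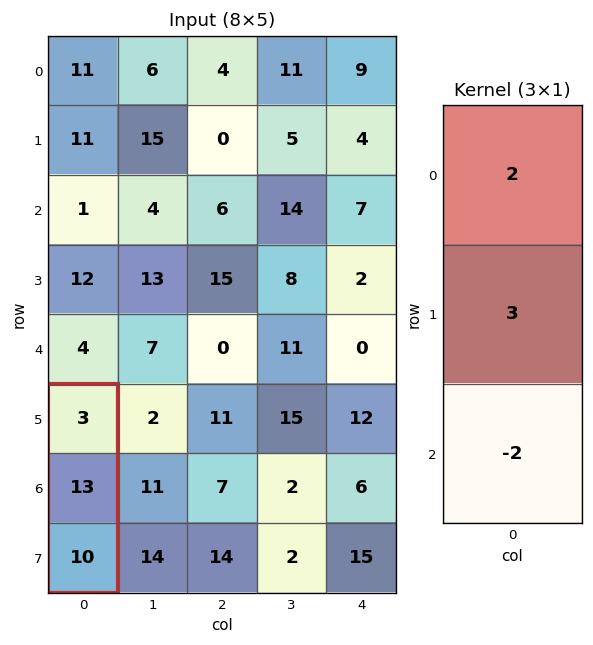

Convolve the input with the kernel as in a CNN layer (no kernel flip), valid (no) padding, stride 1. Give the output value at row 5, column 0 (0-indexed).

25

The receptive field on the input at this output position is [3 / 13 / 10]. Elementwise product with the kernel and sum: 3·2 + 13·3 + 10·-2.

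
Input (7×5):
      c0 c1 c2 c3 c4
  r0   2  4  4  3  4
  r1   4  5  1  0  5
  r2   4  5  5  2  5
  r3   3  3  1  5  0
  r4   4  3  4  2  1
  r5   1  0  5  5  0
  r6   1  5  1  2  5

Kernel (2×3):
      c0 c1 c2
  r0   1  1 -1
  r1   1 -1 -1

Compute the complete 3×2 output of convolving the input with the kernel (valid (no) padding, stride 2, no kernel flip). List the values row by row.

Output[0,0]: The receptive field on the input at this output position is [2 4 4 / 4 5 1]. Elementwise product with the kernel and sum: 2·1 + 4·1 + 4·-1 + 4·1 + 5·-1 + 1·-1.

0 -1
3 -2
-1 5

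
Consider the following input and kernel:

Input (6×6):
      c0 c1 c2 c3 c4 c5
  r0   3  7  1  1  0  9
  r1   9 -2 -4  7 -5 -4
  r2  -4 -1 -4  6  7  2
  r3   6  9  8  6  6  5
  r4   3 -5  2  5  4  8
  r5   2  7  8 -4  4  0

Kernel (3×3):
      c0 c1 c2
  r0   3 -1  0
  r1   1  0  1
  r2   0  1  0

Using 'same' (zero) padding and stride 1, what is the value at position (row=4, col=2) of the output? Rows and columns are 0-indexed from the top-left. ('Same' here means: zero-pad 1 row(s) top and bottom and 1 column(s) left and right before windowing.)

The receptive field on the zero-padded input at this output position is [9 8 6 / -5 2 5 / 7 8 -4]. Elementwise product with the kernel and sum: 9·3 + 8·-1 + -5·1 + 5·1 + 8·1.

27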